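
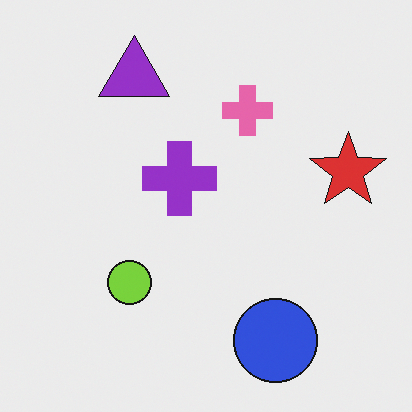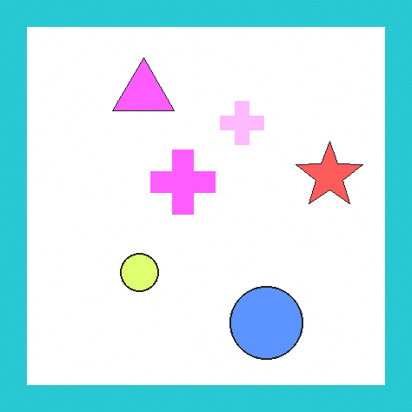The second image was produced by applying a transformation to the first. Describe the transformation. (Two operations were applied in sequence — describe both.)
The image was brightened a lot, then framed with a cyan border.

Every pixel — background and shapes alike — is uniformly brightened. A solid cyan frame runs around the edge of the second image, with the content slightly shrunk inside it.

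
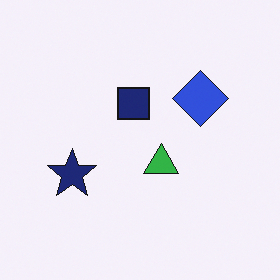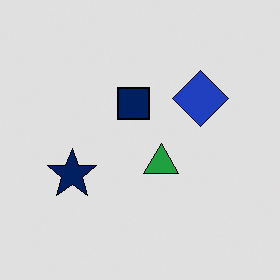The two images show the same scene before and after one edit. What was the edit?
The second image is the first moderately posterized.

Each flat color has snapped to a coarser quantized level — most visibly, the near-white background has dropped to a flat grey.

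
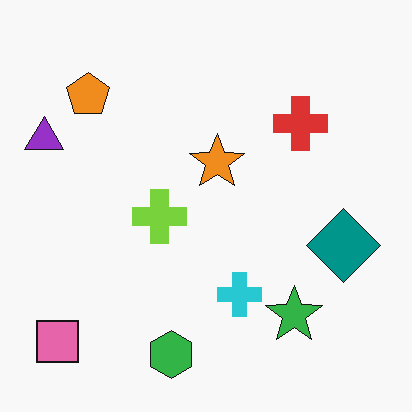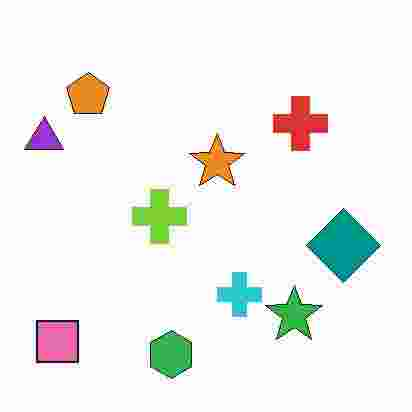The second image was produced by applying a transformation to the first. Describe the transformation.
The image was heavily JPEG-compressed with obvious blocking artifacts.

Blocky 8×8 compression artifacts appear around shape edges and the flat background shows ringing — characteristic JPEG degradation.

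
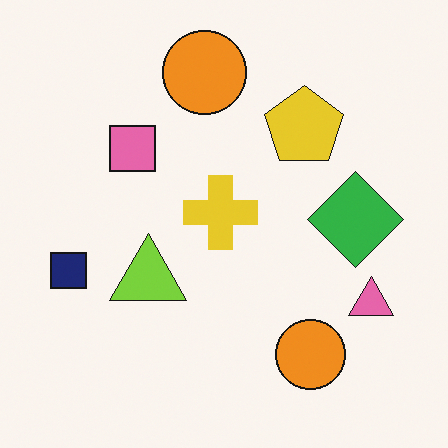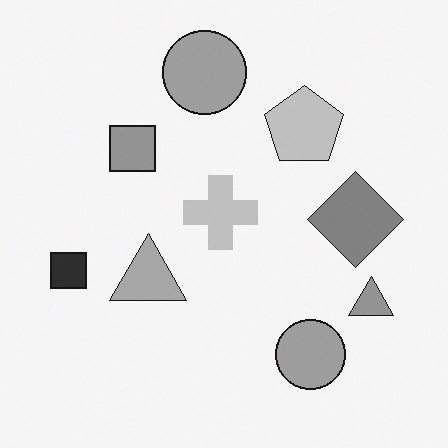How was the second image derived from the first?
It was converted to grayscale.

All color is removed — every shape is now a shade of grey.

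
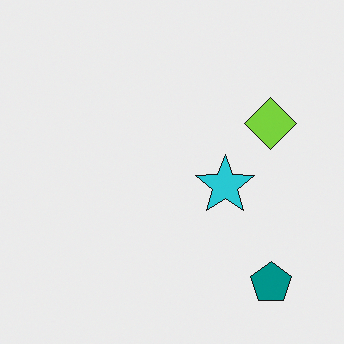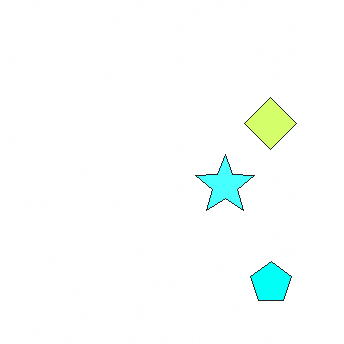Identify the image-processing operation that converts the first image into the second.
The transformation is: noticeably brightened.

Every pixel — background and shapes alike — is uniformly brightened.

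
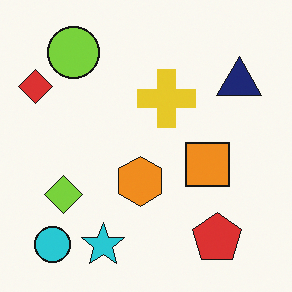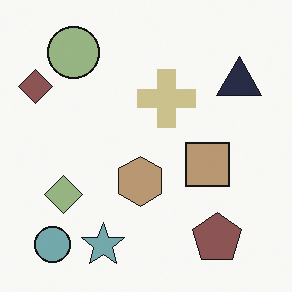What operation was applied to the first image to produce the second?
This is the original image heavily desaturated.

All colors are more muted and greyish — a global saturation change.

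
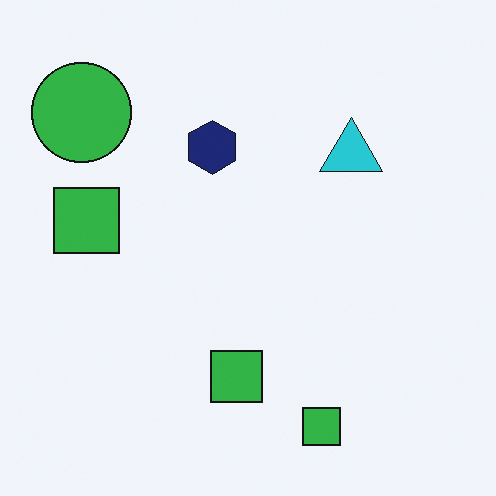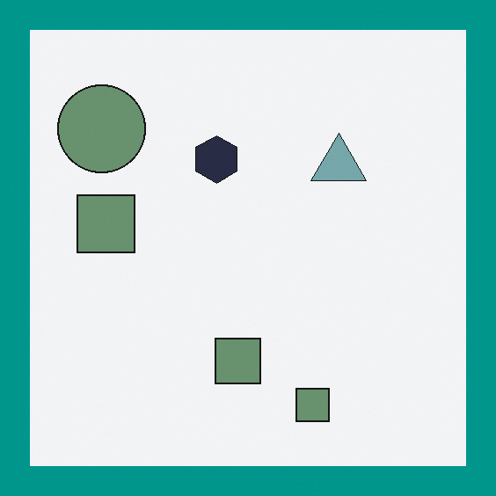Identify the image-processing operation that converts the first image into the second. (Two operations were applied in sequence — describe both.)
Heavily desaturated, then framed with a teal border.

All colors are more muted and greyish — a global saturation change. A solid teal frame runs around the edge of the second image, with the content slightly shrunk inside it.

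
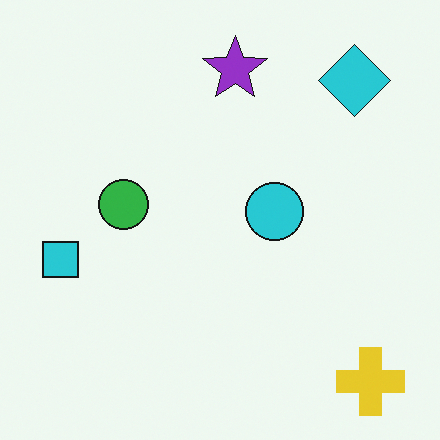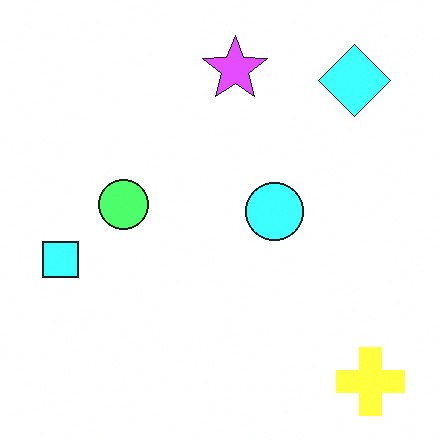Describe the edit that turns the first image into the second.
It was substantially brightened.

Every pixel — background and shapes alike — is uniformly brightened.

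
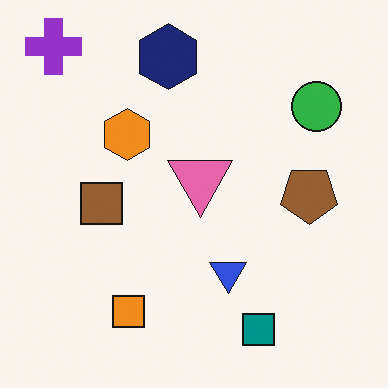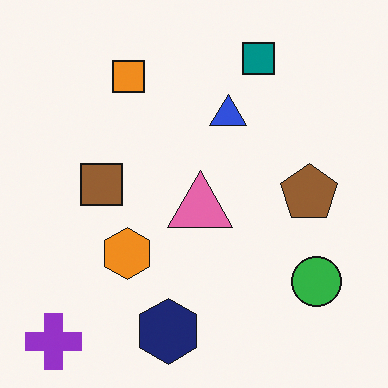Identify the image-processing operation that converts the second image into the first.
It was flipped vertically (top ↔ bottom).

The purple cross is in the bottom-left of the second image and the top-left of the first — shapes on opposite sides of the horizontal midline have swapped in a mirror flip.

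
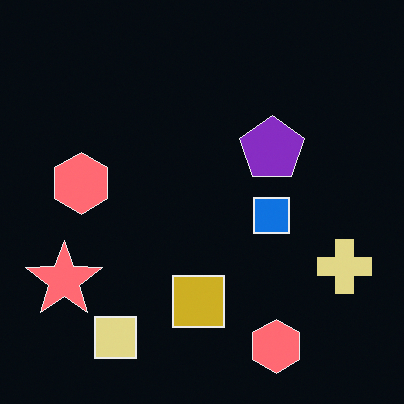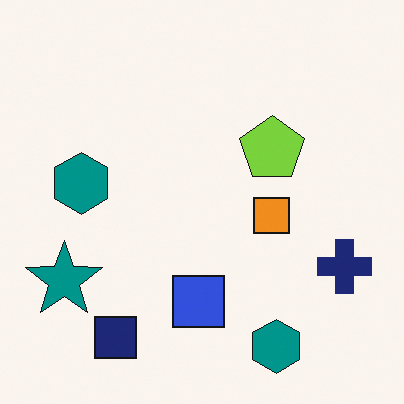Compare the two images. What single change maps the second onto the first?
The image was color-inverted (negative).

The light background has become dark and every shape's color is its complement — a photographic negative.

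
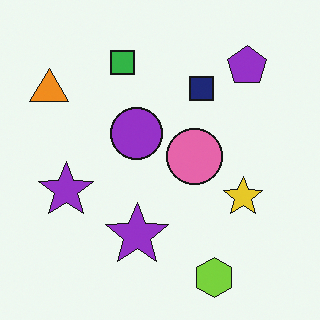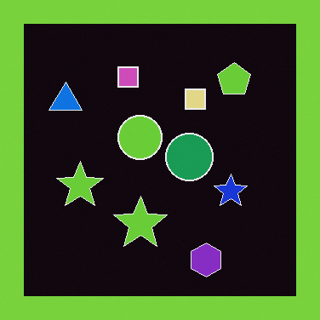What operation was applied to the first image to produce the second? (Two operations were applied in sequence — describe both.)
This is the original image color-inverted (negative), then framed with a lime border.

The light background has become dark and every shape's color is its complement — a photographic negative. A solid lime frame runs around the edge of the second image, with the content slightly shrunk inside it.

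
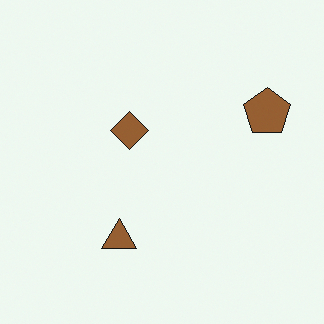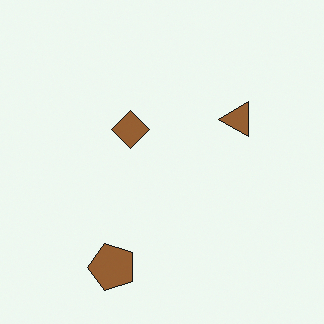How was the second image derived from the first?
The transformation is: transposed (reflected across the top-left ↔ bottom-right diagonal).

Shapes have swapped their row and column positions — what was in the top-right is now in the bottom-left — a diagonal reflection.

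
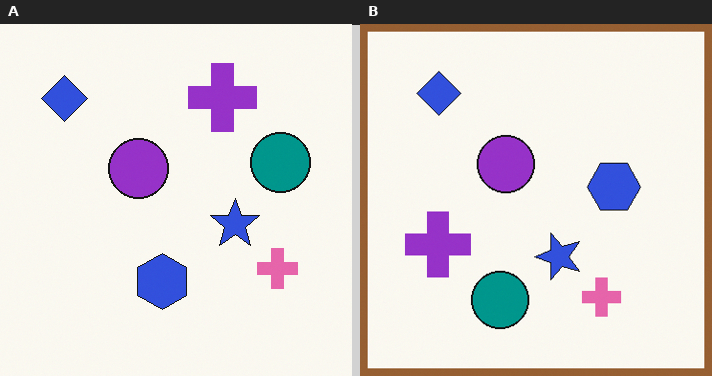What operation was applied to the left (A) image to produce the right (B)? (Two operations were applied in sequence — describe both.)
The image was transposed (reflected across the top-left ↔ bottom-right diagonal), then framed with a brown border.

Shapes have swapped their row and column positions — what was in the top-right is now in the bottom-left — a diagonal reflection. A solid brown frame runs around the edge of the right (B) image, with the content slightly shrunk inside it.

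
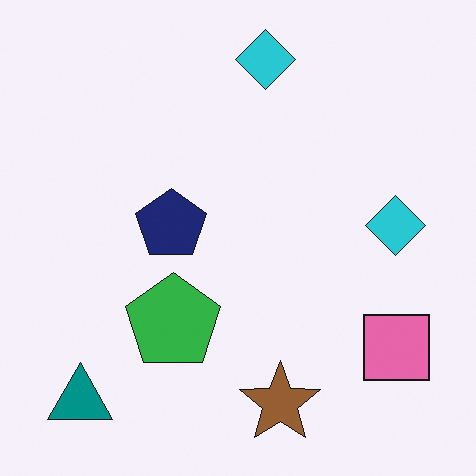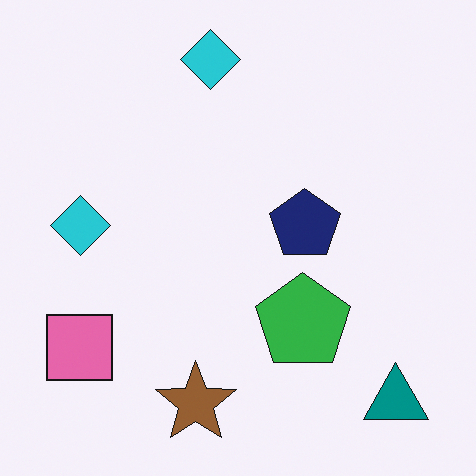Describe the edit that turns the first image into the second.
The transformation is: flipped horizontally (left ↔ right).

The teal triangle is in the bottom-left of the first image and the bottom-right of the second — shapes on opposite sides of the vertical midline have swapped in a mirror flip.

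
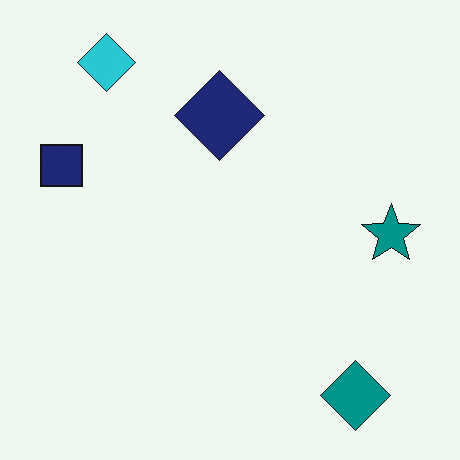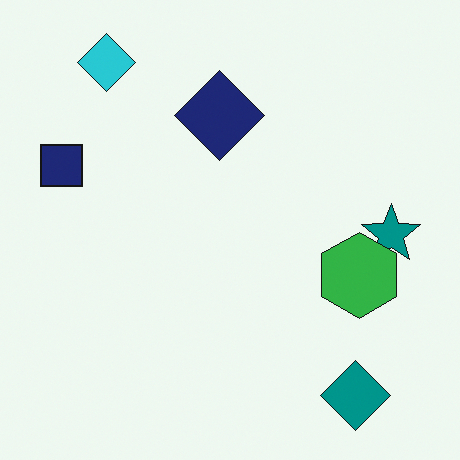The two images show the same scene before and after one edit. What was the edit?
The image was overlaid with an additional green hexagon.

A green hexagon appears in the second image that is absent from the first.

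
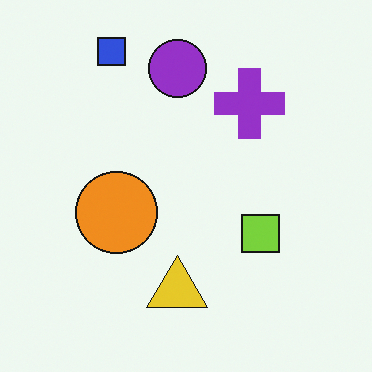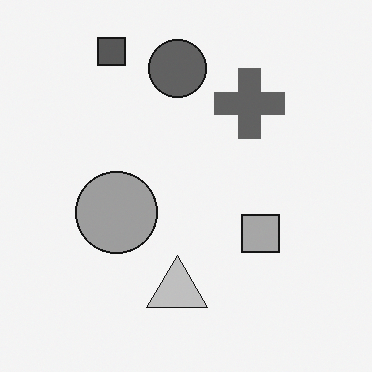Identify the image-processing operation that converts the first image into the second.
The second image is the first converted to grayscale.

All color is removed — every shape is now a shade of grey.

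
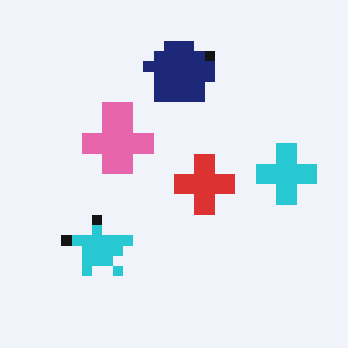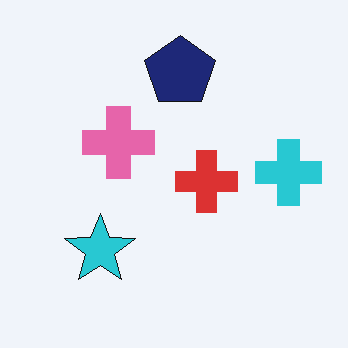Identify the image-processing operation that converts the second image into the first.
Heavily pixelated into large blocks.

Shapes are reduced to large square blocks; fine edges and outlines are lost — a downscale-then-upscale (mosaic) effect.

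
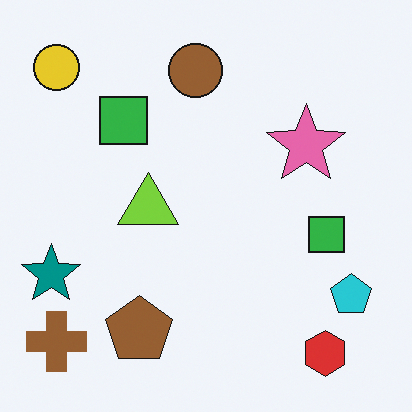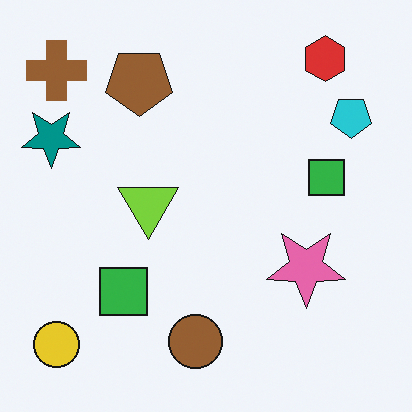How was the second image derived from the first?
The transformation is: flipped vertically (top ↔ bottom).

The red hexagon is in the bottom-right of the first image and the top-right of the second — shapes on opposite sides of the horizontal midline have swapped in a mirror flip.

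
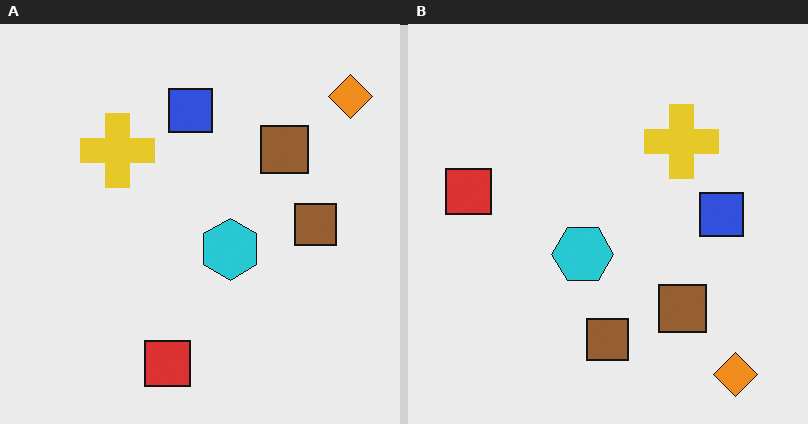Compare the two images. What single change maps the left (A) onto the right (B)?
It was rotated 90° clockwise.

The orange diamond sits in the top-right of the left (A) image and the bottom-right of the right (B) — consistent with a whole-image 90° clockwise rotation.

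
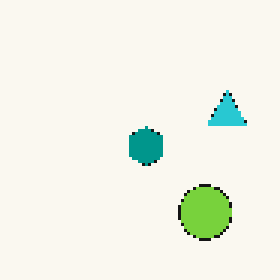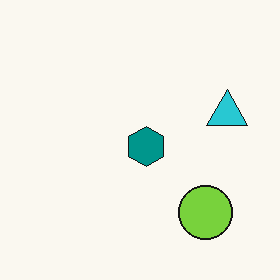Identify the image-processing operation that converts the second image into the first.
The transformation is: lightly pixelated (a mild mosaic effect).

Shapes are reduced to large square blocks; fine edges and outlines are lost — a downscale-then-upscale (mosaic) effect.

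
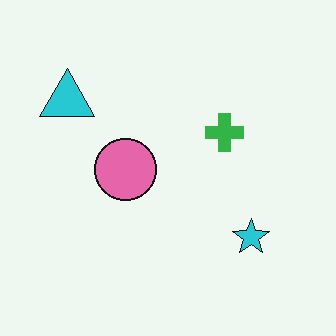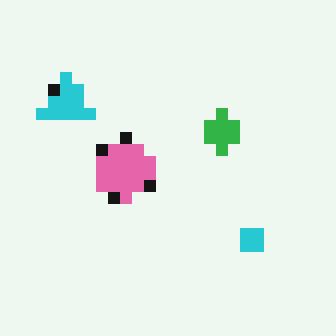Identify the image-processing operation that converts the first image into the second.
Coarsely pixelated.

Shapes are reduced to large square blocks; fine edges and outlines are lost — a downscale-then-upscale (mosaic) effect.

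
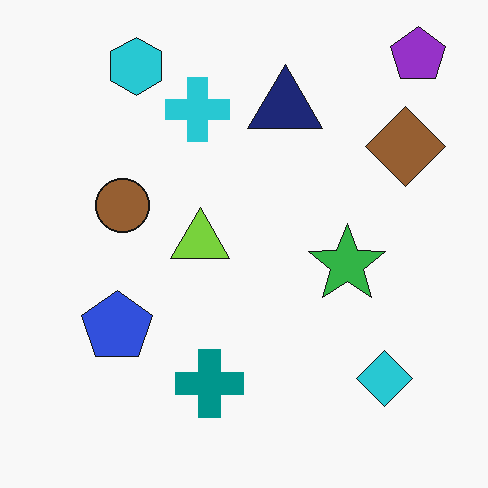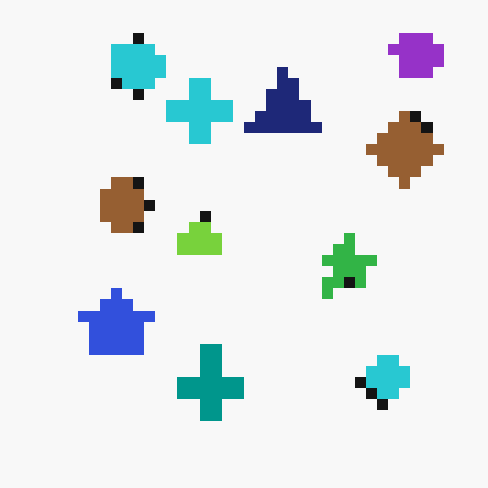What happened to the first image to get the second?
The image was heavily pixelated into large blocks.

Shapes are reduced to large square blocks; fine edges and outlines are lost — a downscale-then-upscale (mosaic) effect.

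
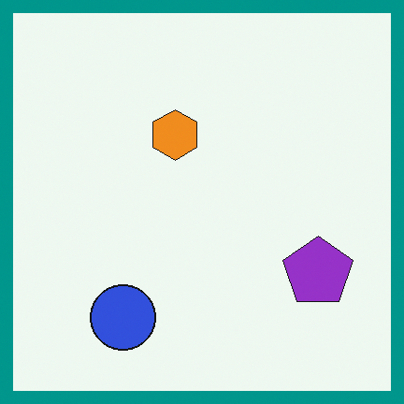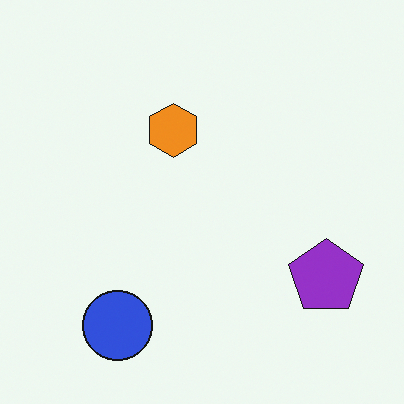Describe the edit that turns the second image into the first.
The first image is the second framed with a teal border.

A solid teal frame runs around the edge of the first image, with the content slightly shrunk inside it.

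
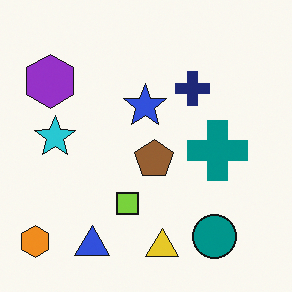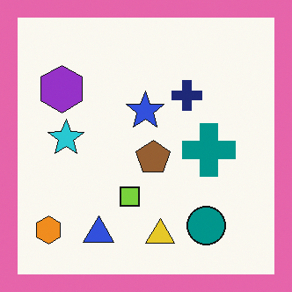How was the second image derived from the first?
This is the original image framed with a pink border.

A solid pink frame runs around the edge of the second image, with the content slightly shrunk inside it.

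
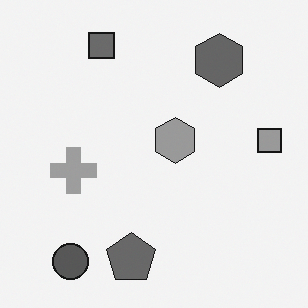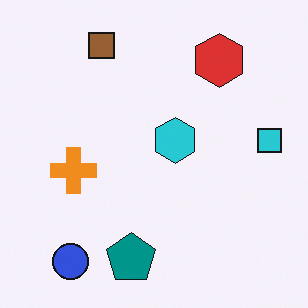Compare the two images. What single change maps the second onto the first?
The transformation is: converted to grayscale.

All color is removed — every shape is now a shade of grey.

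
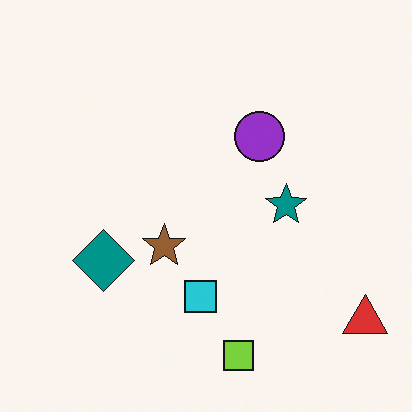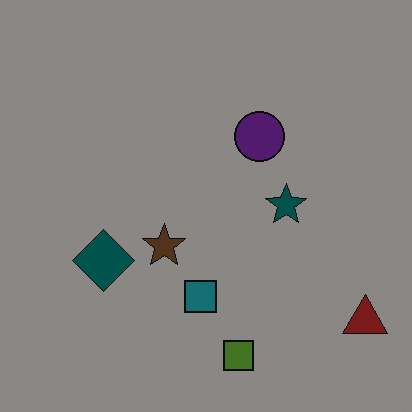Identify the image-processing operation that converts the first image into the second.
The transformation is: substantially darkened.

Every pixel — background and shapes alike — is uniformly darkened.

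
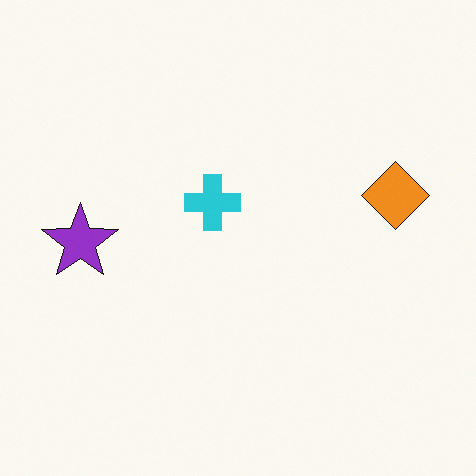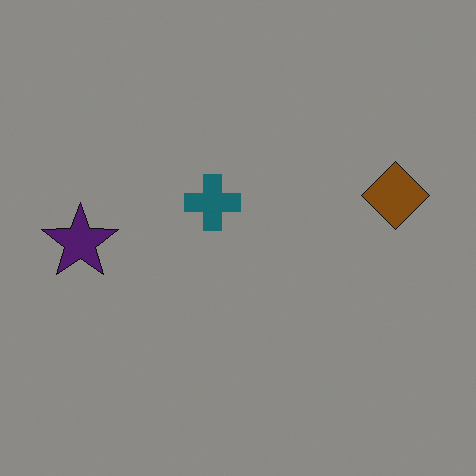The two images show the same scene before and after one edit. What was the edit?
This is the original image noticeably darkened.

Every pixel — background and shapes alike — is uniformly darkened.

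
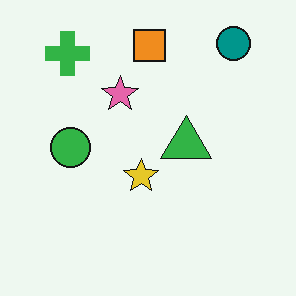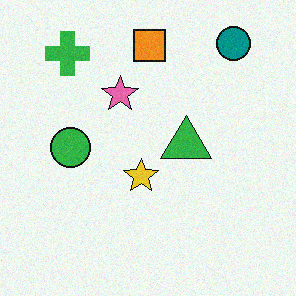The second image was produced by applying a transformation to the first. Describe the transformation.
The image was degraded with a light layer of grain.

Random speckle covers the whole image, including the flat background.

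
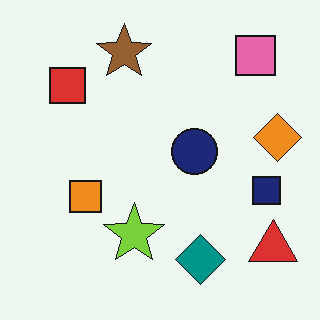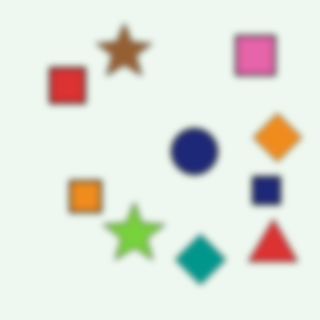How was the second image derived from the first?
The image was noticeably gaussian-blurred.

Shape edges and outlines are uniformly softened across the whole image.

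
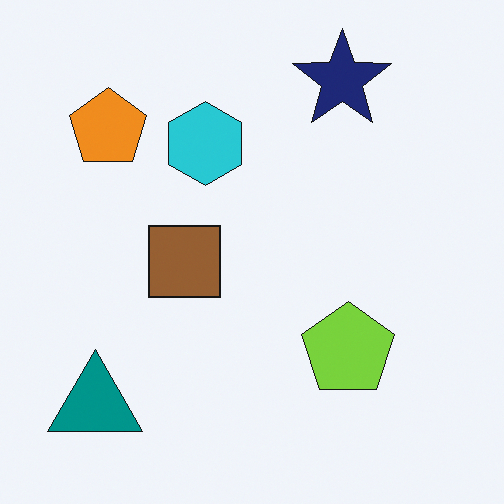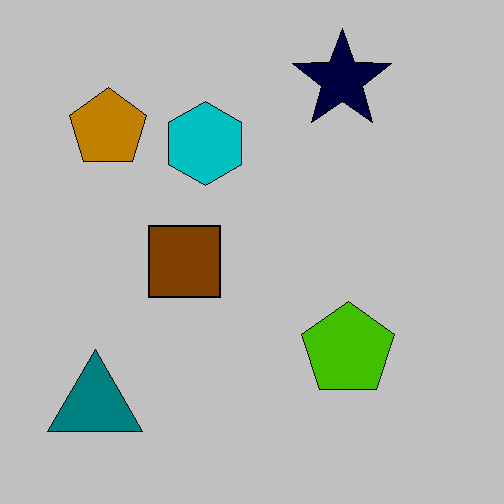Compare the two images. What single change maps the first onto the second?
The image was aggressively posterized.

Each flat color has snapped to a coarser quantized level — most visibly, the near-white background has dropped to a flat grey.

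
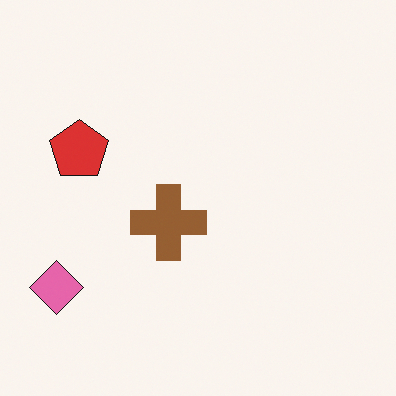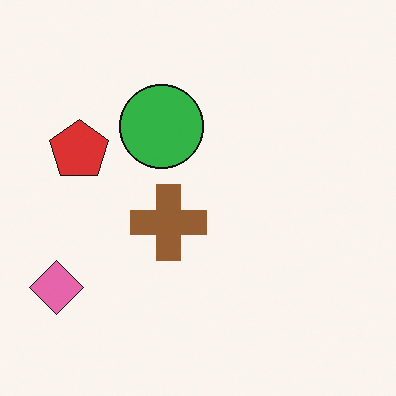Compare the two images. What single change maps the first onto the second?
It was overlaid with an additional green circle.

A green circle appears in the second image that is absent from the first.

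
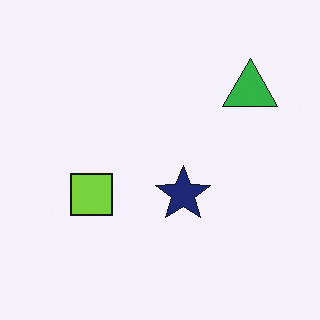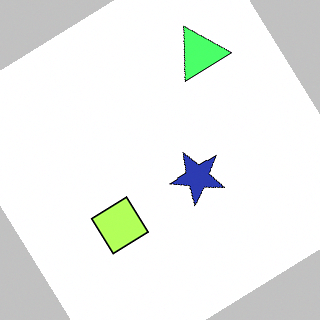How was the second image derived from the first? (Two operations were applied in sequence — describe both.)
This is the original image rotated counter-clockwise by a large amount — several tens of degrees, then brightened a lot.

Every shape is tilted by the same angle and the image corners show triangular fill wedges — a whole-image rotation by a non-right angle. Every pixel — background and shapes alike — is uniformly brightened.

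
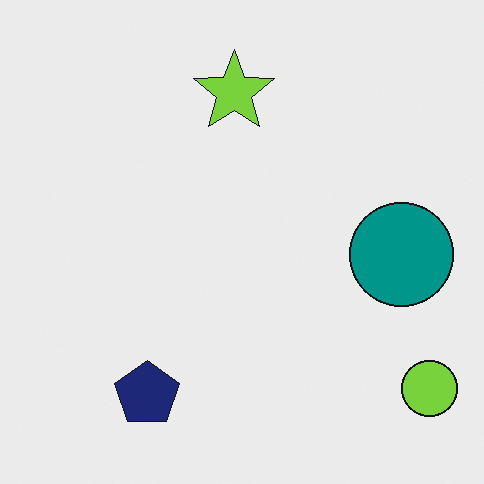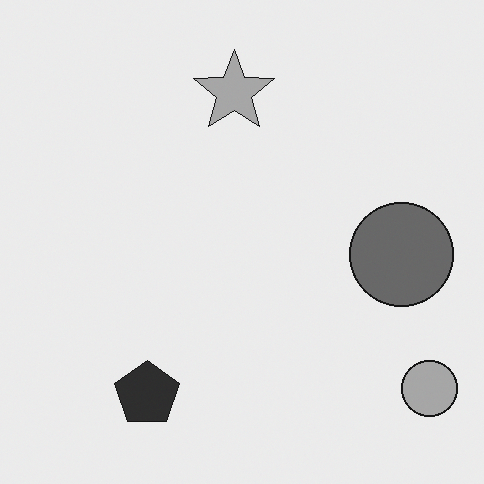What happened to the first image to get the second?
Converted to grayscale.

All color is removed — every shape is now a shade of grey.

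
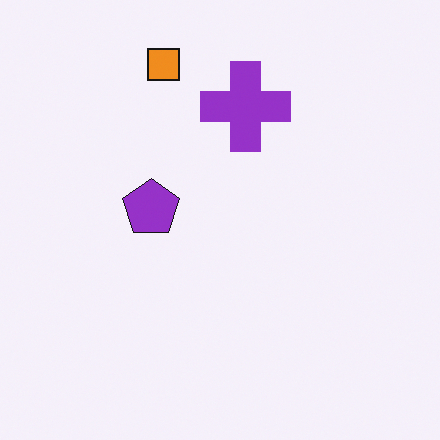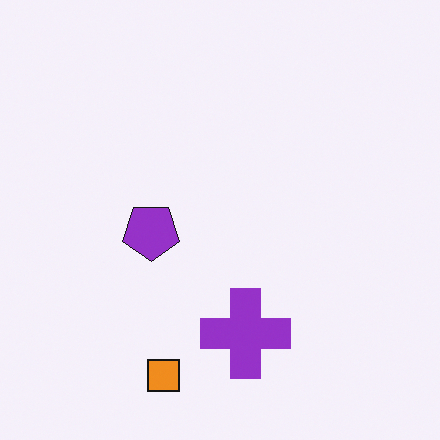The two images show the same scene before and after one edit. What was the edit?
Flipped vertically (top ↔ bottom).

The orange square is in the top of the first image and the bottom of the second — shapes on opposite sides of the horizontal midline have swapped in a mirror flip.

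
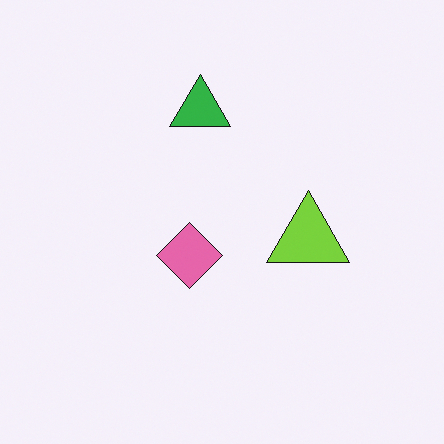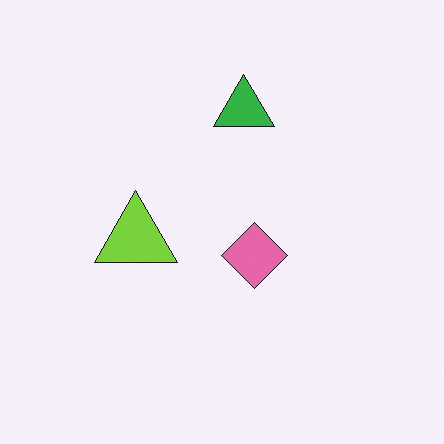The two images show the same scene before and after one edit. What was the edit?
It was flipped horizontally (left ↔ right).

The lime triangle is in the right of the first image and the left of the second — shapes on opposite sides of the vertical midline have swapped in a mirror flip.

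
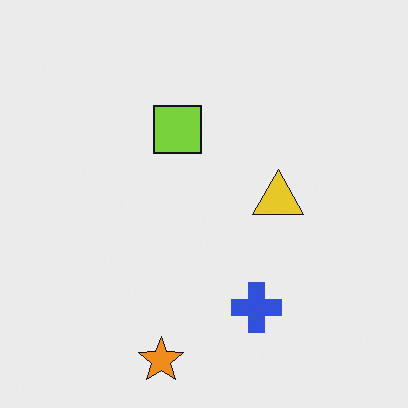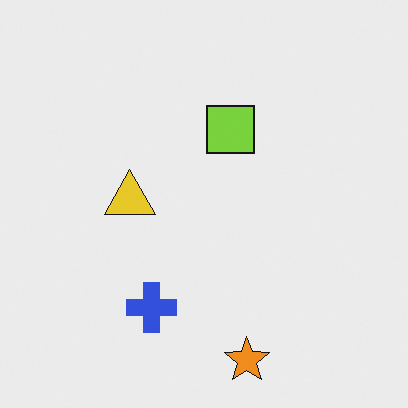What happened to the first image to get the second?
This is the original image flipped horizontally (left ↔ right).

The yellow triangle is in the right of the first image and the left of the second — shapes on opposite sides of the vertical midline have swapped in a mirror flip.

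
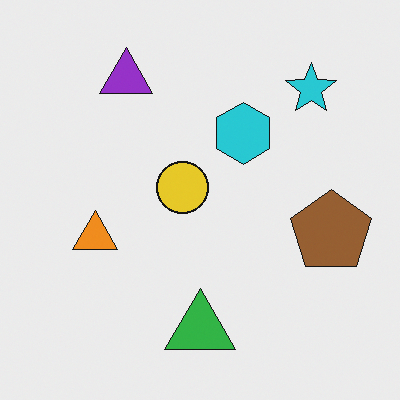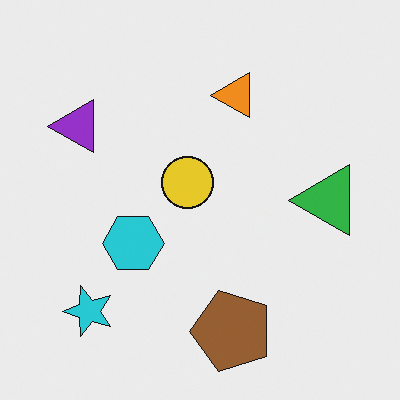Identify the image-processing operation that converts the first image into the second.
The transformation is: transposed (reflected across the top-left ↔ bottom-right diagonal).

Shapes have swapped their row and column positions — what was in the top-right is now in the bottom-left — a diagonal reflection.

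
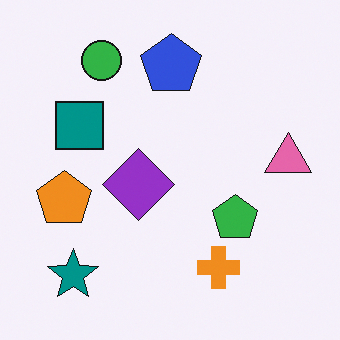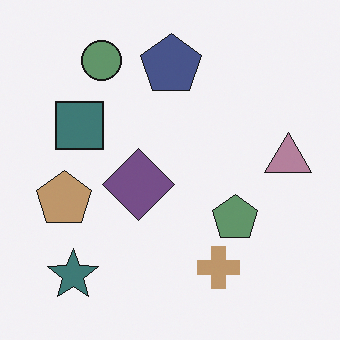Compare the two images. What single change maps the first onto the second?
Made much more muted (saturation change).

All colors are more muted and greyish — a global saturation change.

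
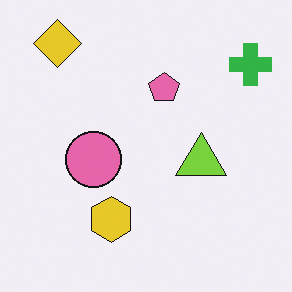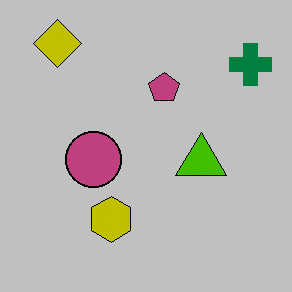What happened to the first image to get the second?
Heavily posterized to just a handful of flat colors.

Each flat color has snapped to a coarser quantized level — most visibly, the near-white background has dropped to a flat grey.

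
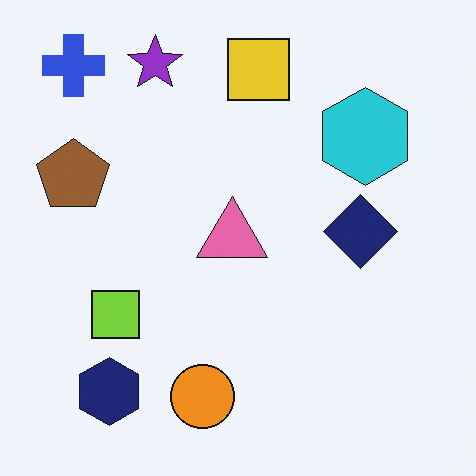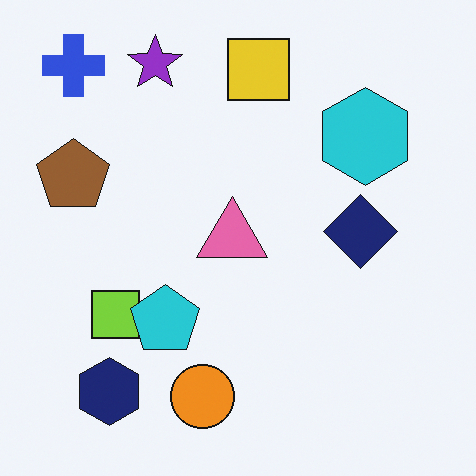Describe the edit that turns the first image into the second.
The image was overlaid with an additional cyan pentagon.

A cyan pentagon appears in the second image that is absent from the first.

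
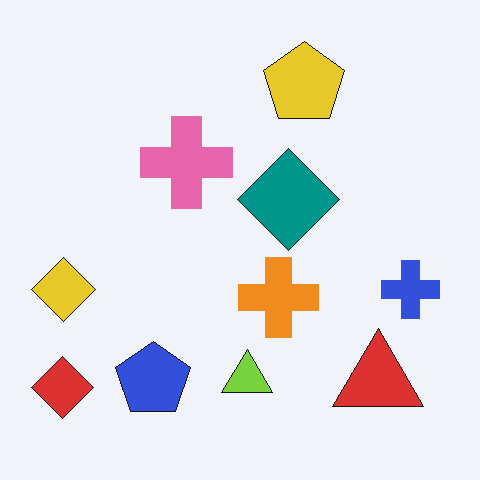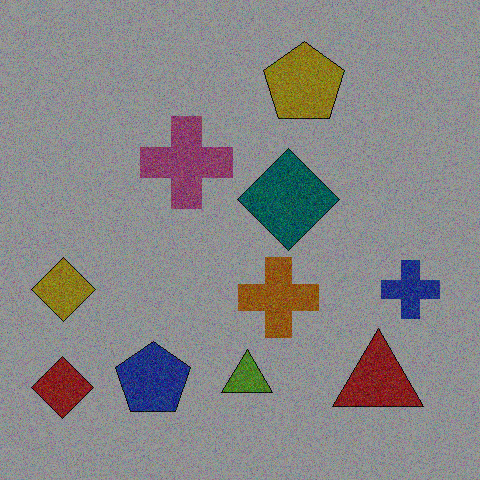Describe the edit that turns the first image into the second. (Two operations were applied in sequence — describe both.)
It was degraded with heavy additive noise, then substantially darkened.

Random speckle covers the whole image, including the flat background. Every pixel — background and shapes alike — is uniformly darkened.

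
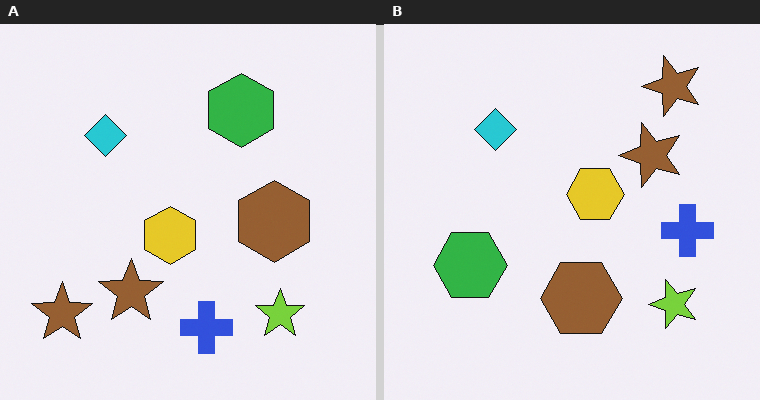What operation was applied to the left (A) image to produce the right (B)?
The image was transposed (reflected across the top-left ↔ bottom-right diagonal).

Shapes have swapped their row and column positions — what was in the top-right is now in the bottom-left — a diagonal reflection.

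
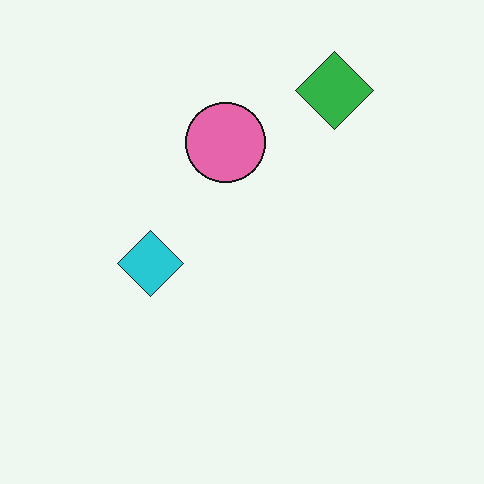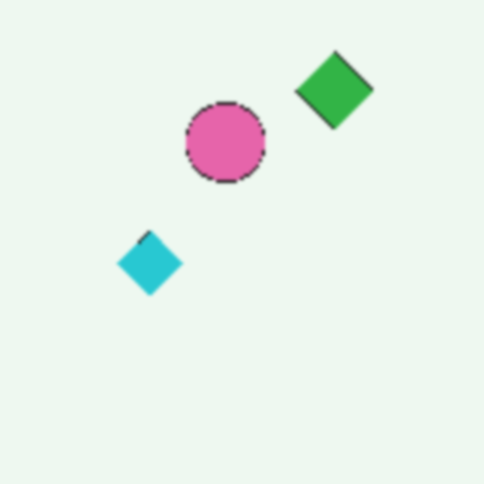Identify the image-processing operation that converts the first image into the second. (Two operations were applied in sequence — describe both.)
This is the original image lightly pixelated (a mild mosaic effect), then lightly blurred.

Shapes are reduced to large square blocks; fine edges and outlines are lost — a downscale-then-upscale (mosaic) effect. Shape edges and outlines are uniformly softened across the whole image.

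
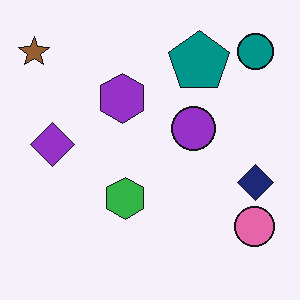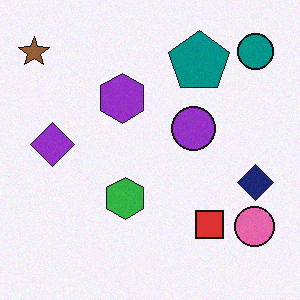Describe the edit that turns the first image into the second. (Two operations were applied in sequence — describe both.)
The image was degraded with subtle gaussian noise, then overlaid with an additional red square.

Random speckle covers the whole image, including the flat background. A red square appears in the second image that is absent from the first.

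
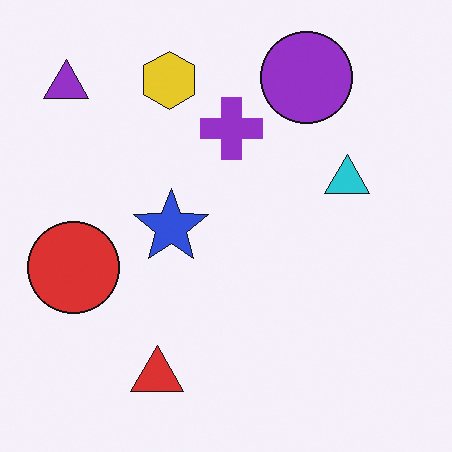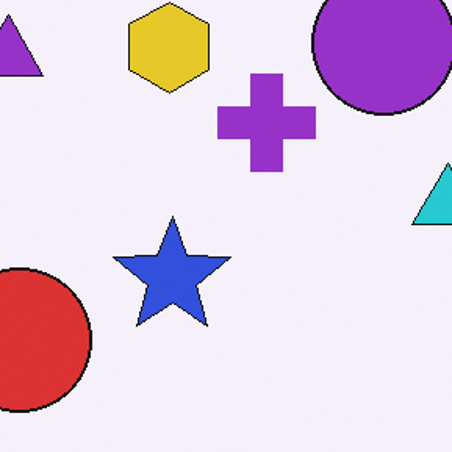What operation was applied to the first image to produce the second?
It was cropped to a modestly smaller region and rescaled.

The visible shapes are larger and the field of view is narrower; shapes near the original edges may be partly or wholly outside the frame — a crop-and-rescale.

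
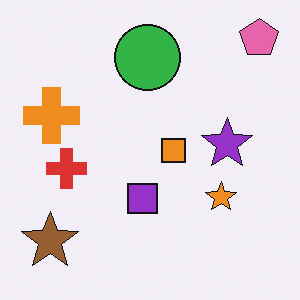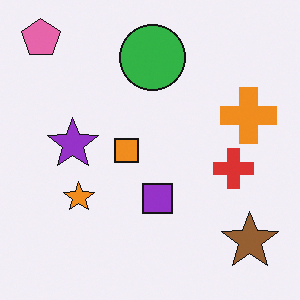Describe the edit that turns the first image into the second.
The transformation is: flipped horizontally (left ↔ right).

The pink pentagon is in the top-right of the first image and the top-left of the second — shapes on opposite sides of the vertical midline have swapped in a mirror flip.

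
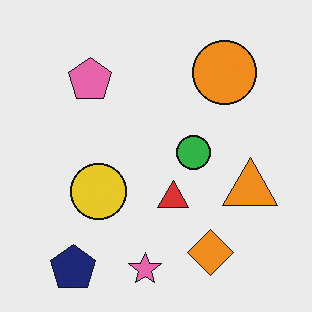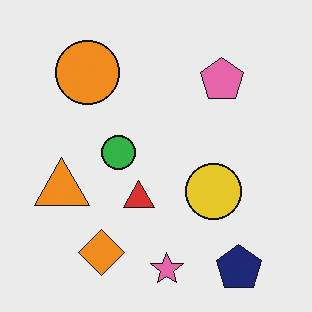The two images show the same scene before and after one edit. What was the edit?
Flipped horizontally (left ↔ right).

The orange triangle is in the right of the first image and the left of the second — shapes on opposite sides of the vertical midline have swapped in a mirror flip.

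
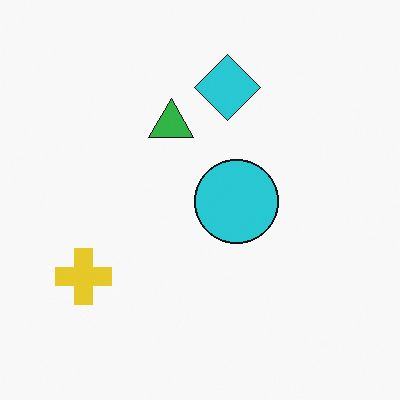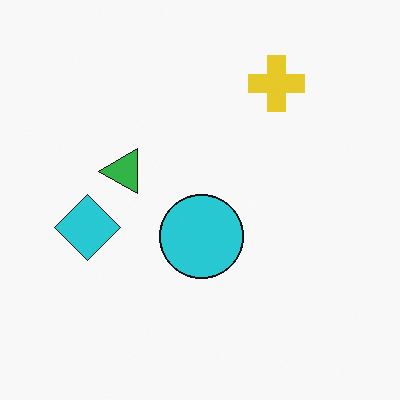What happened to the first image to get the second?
Transposed (reflected across the top-left ↔ bottom-right diagonal).

Shapes have swapped their row and column positions — what was in the top-right is now in the bottom-left — a diagonal reflection.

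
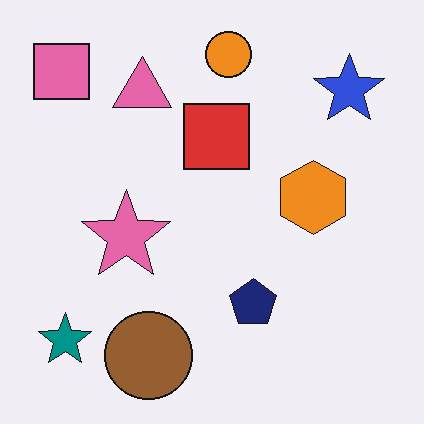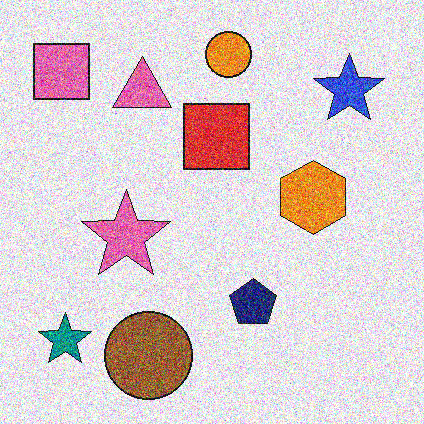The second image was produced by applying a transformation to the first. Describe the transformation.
This is the original image degraded with strong gaussian noise.

Random speckle covers the whole image, including the flat background.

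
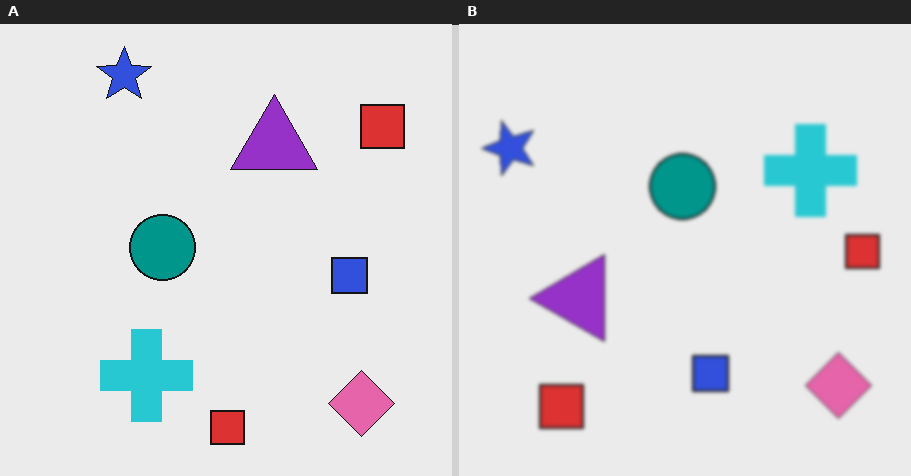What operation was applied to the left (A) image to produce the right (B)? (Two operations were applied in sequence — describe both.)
It was transposed (reflected across the top-left ↔ bottom-right diagonal), then given a subtle gaussian blur.

Shapes have swapped their row and column positions — what was in the top-right is now in the bottom-left — a diagonal reflection. Shape edges and outlines are uniformly softened across the whole image.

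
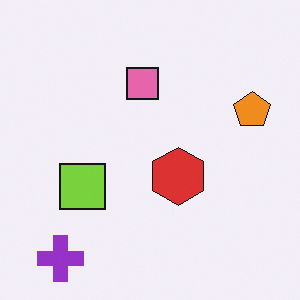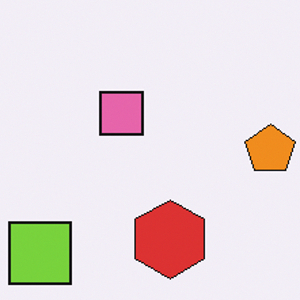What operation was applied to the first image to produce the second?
This is the original image cropped to a modestly smaller region and rescaled.

The visible shapes are larger and the field of view is narrower; shapes near the original edges may be partly or wholly outside the frame — a crop-and-rescale.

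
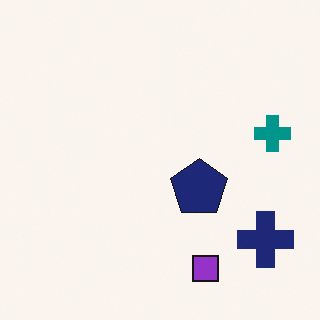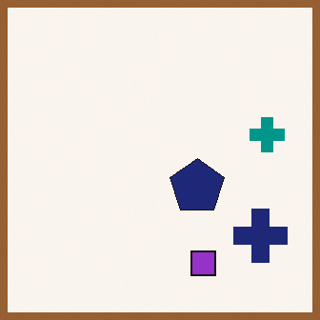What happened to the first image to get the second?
The image was framed with a brown border.

A solid brown frame runs around the edge of the second image, with the content slightly shrunk inside it.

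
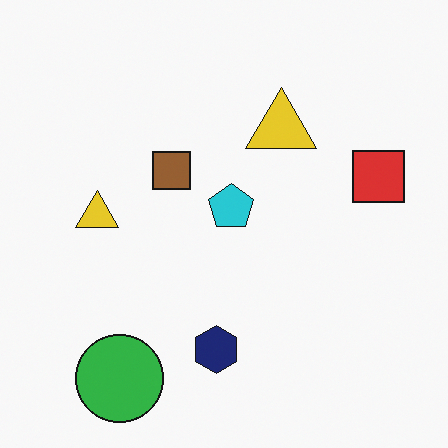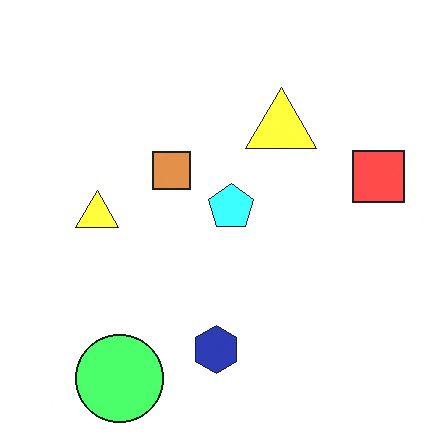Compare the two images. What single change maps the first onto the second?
The transformation is: substantially brightened.

Every pixel — background and shapes alike — is uniformly brightened.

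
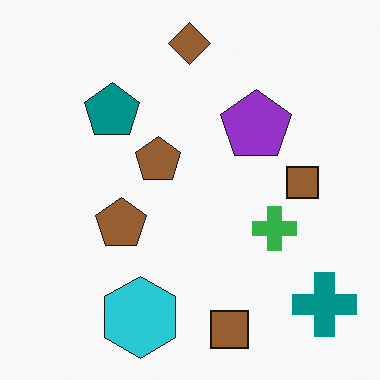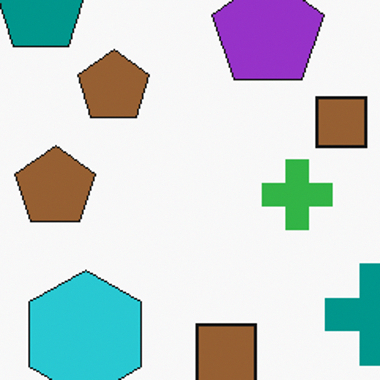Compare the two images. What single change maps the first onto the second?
Cropped slightly and scaled back up.

The visible shapes are larger and the field of view is narrower; shapes near the original edges may be partly or wholly outside the frame — a crop-and-rescale.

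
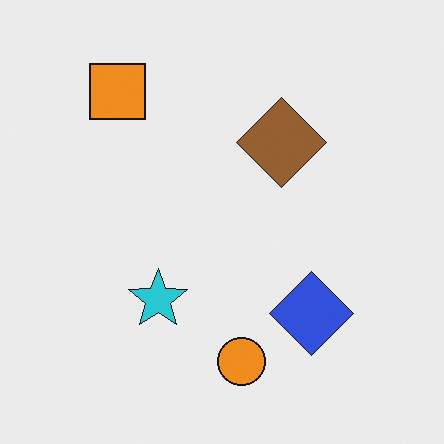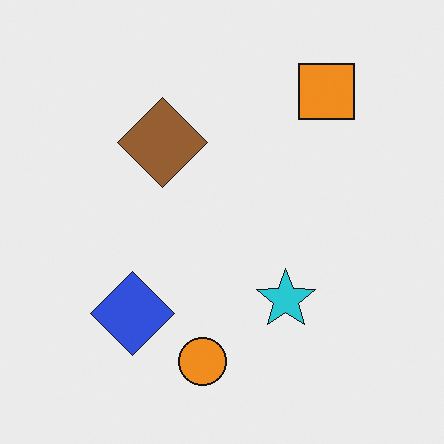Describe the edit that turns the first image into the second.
The transformation is: flipped horizontally (left ↔ right).

The orange square is in the top-left of the first image and the top-right of the second — shapes on opposite sides of the vertical midline have swapped in a mirror flip.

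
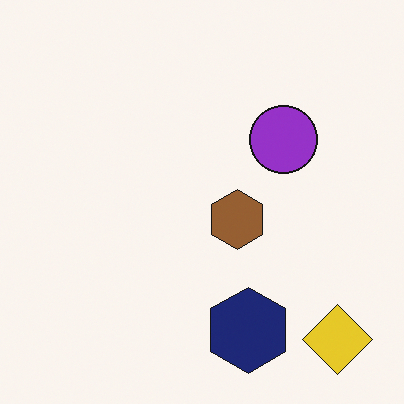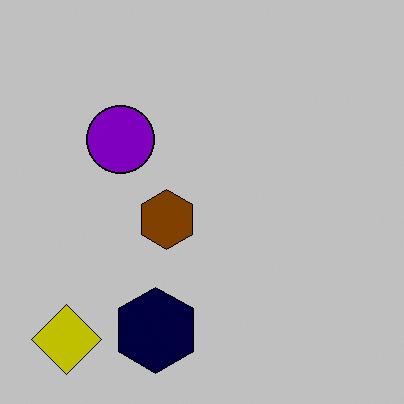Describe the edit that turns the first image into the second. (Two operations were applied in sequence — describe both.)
The image was flipped horizontally (left ↔ right), then aggressively posterized.

The yellow diamond is in the bottom-right of the first image and the bottom-left of the second — shapes on opposite sides of the vertical midline have swapped in a mirror flip. Each flat color has snapped to a coarser quantized level — most visibly, the near-white background has dropped to a flat grey.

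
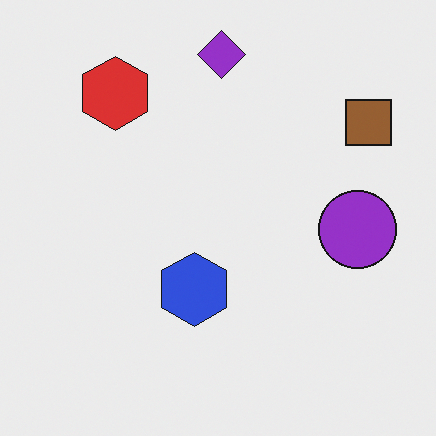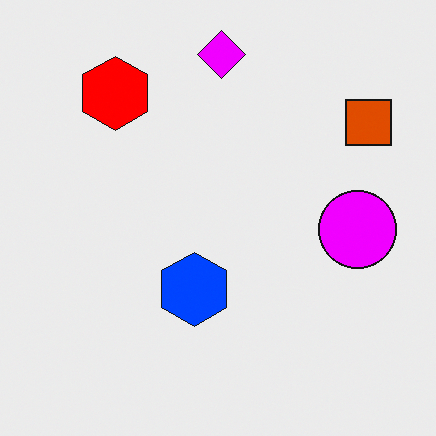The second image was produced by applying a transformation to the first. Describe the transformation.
This is the original image made much more vivid (saturation change).

All colors are more vivid — a global saturation change.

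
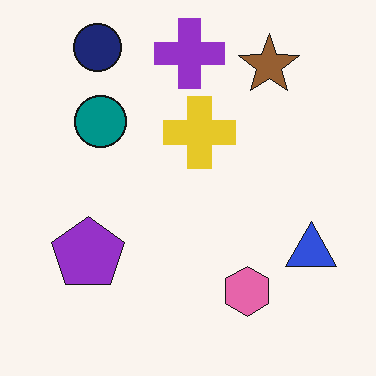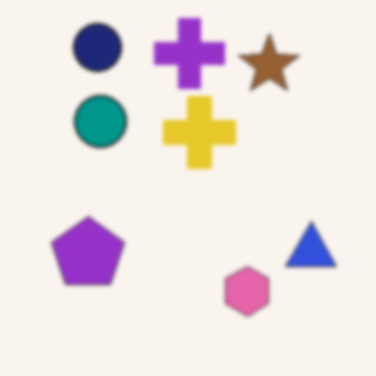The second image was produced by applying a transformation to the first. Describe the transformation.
The image was slightly softened.

Shape edges and outlines are uniformly softened across the whole image.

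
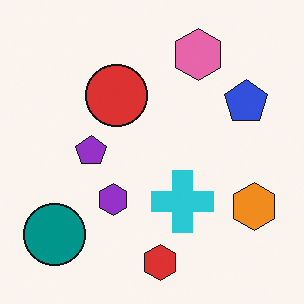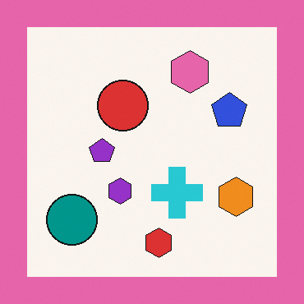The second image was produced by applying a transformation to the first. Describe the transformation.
The second image is the first framed with a pink border.

A solid pink frame runs around the edge of the second image, with the content slightly shrunk inside it.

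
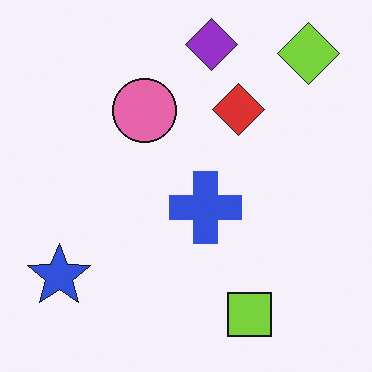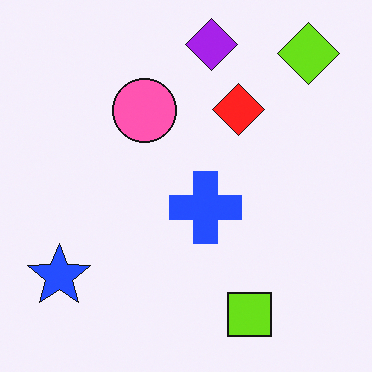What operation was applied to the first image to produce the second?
The second image is the first slightly oversaturated.

All colors are more vivid — a global saturation change.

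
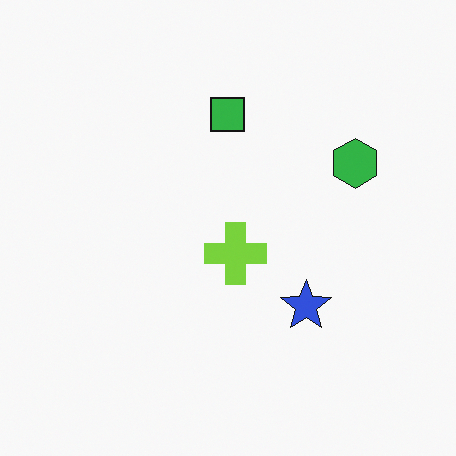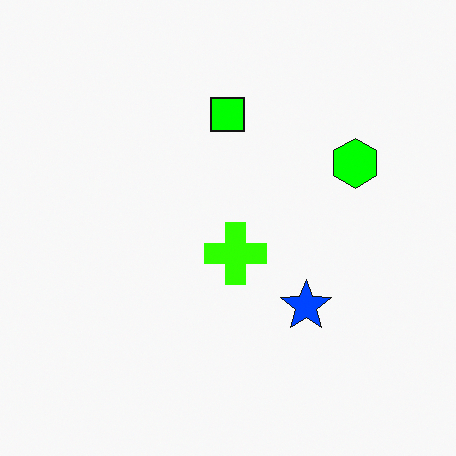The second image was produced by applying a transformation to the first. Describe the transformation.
The second image is the first made much more vivid (saturation change).

All colors are more vivid — a global saturation change.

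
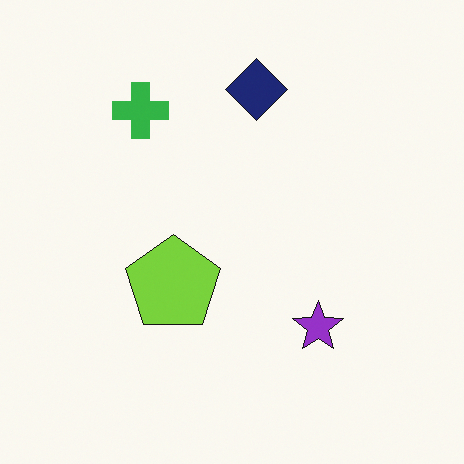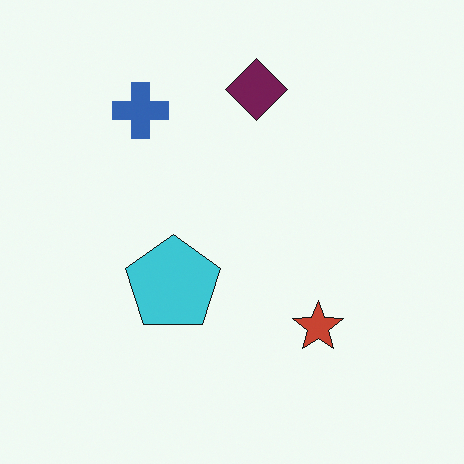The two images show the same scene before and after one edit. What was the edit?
The transformation is: hue-shifted through roughly a third of the color wheel.

Every shape's color has rotated by the same amount around the hue wheel — a uniform hue shift.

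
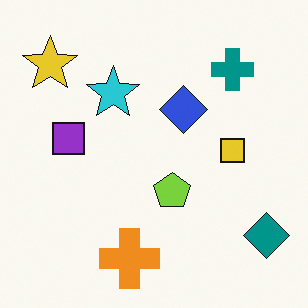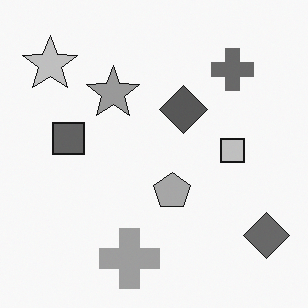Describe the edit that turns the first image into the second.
This is the original image converted to grayscale.

All color is removed — every shape is now a shade of grey.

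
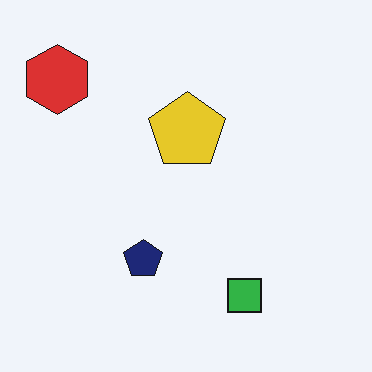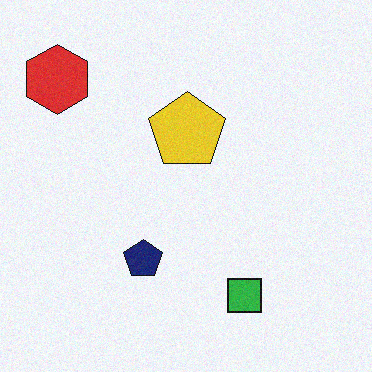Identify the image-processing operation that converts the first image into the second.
It was degraded with a light layer of grain.

Random speckle covers the whole image, including the flat background.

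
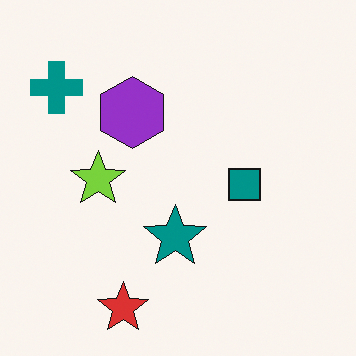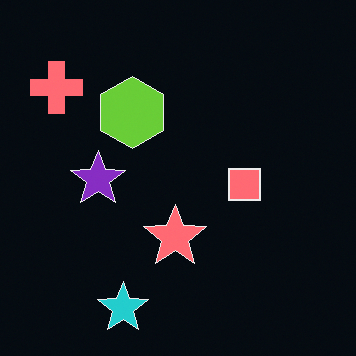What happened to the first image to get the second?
The transformation is: color-inverted (negative).

The light background has become dark and every shape's color is its complement — a photographic negative.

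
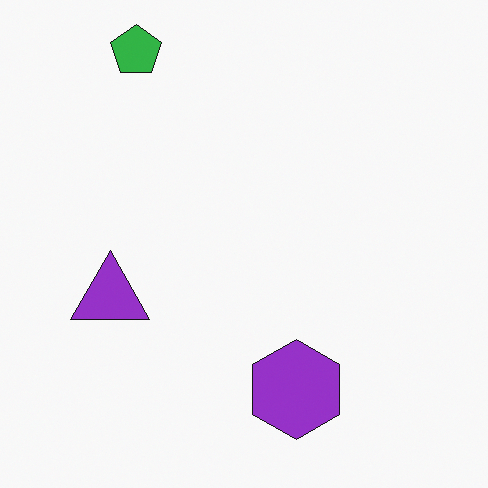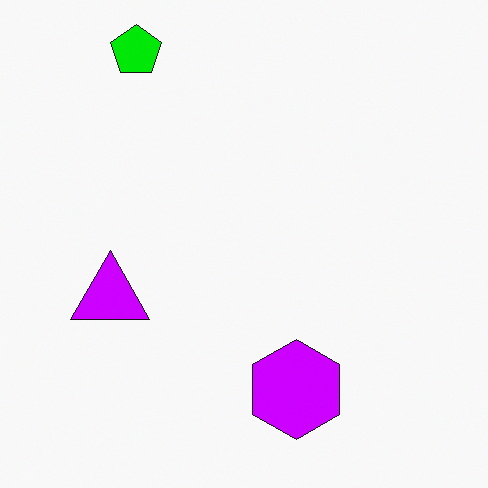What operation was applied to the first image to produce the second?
The second image is the first heavily oversaturated.

All colors are more vivid — a global saturation change.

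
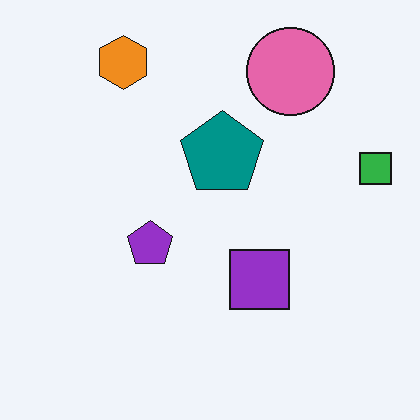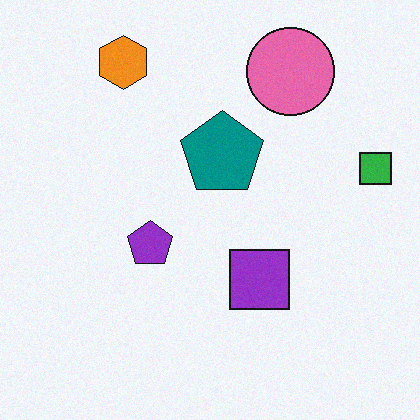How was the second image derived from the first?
This is the original image degraded with a light layer of grain.

Random speckle covers the whole image, including the flat background.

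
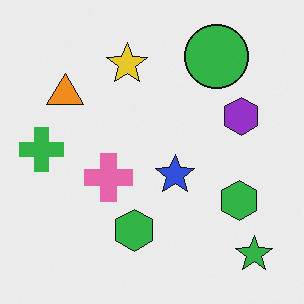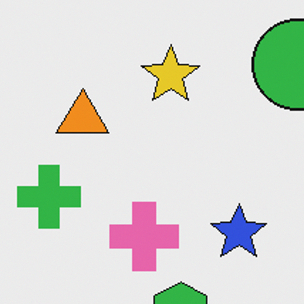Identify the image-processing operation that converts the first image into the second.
The second image is the first cropped to a modestly smaller region and rescaled.

The visible shapes are larger and the field of view is narrower; shapes near the original edges may be partly or wholly outside the frame — a crop-and-rescale.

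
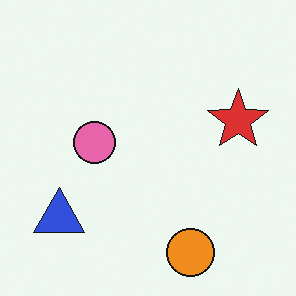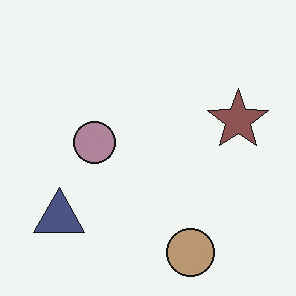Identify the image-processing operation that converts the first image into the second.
Made much more muted (saturation change).

All colors are more muted and greyish — a global saturation change.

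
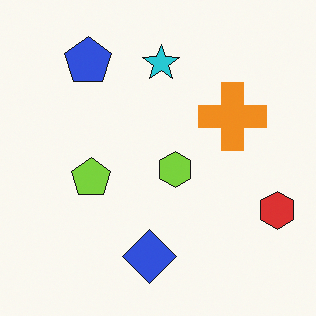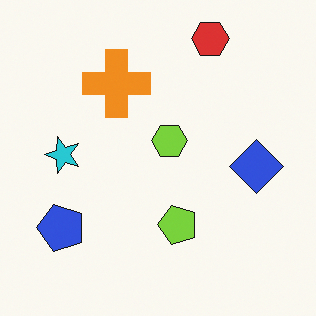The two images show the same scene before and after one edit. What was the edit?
Rotated 90° counter-clockwise.

The red hexagon sits in the right of the first image and the top of the second — consistent with a whole-image 90° counter-clockwise rotation.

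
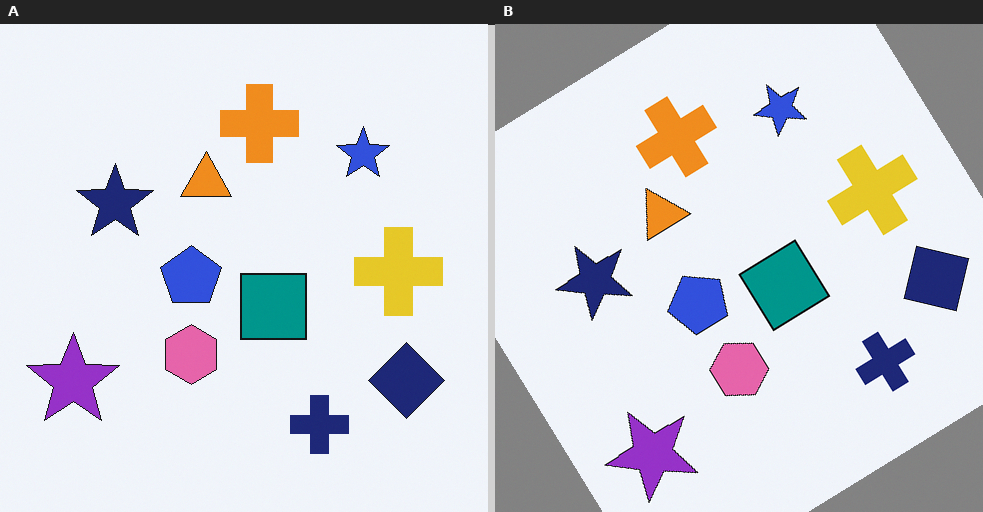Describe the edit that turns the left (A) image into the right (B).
Rotated counter-clockwise by a large amount — several tens of degrees.

Every shape is tilted by the same angle and the image corners show triangular fill wedges — a whole-image rotation by a non-right angle.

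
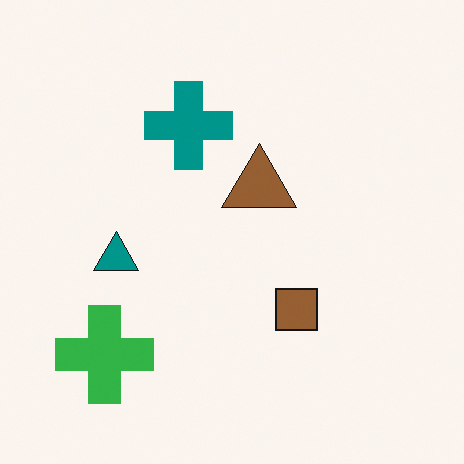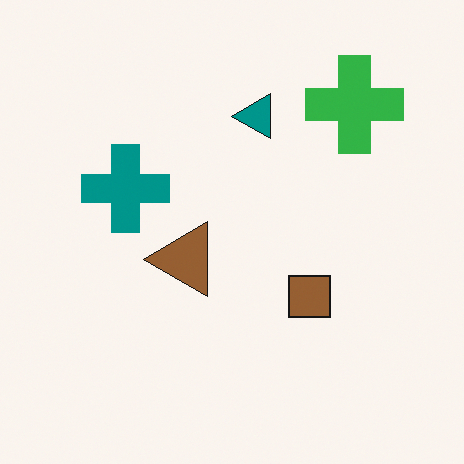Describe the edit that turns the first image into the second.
The transformation is: transposed (reflected across the top-left ↔ bottom-right diagonal).

Shapes have swapped their row and column positions — what was in the top-right is now in the bottom-left — a diagonal reflection.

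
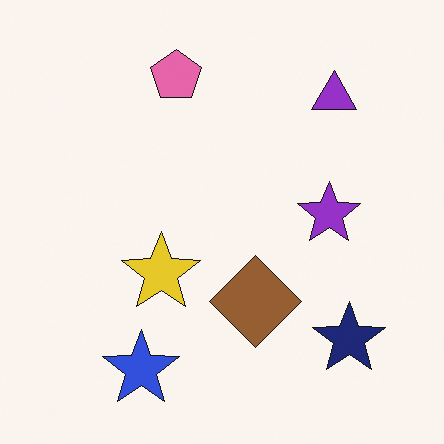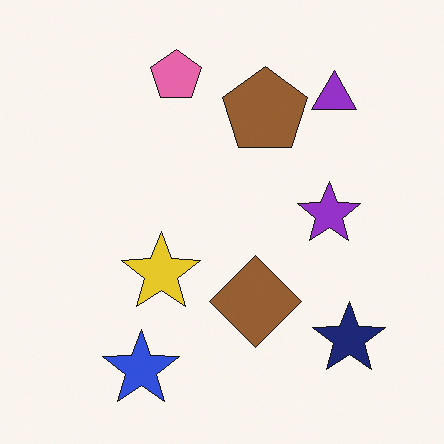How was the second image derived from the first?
Overlaid with an additional brown pentagon.

A brown pentagon appears in the second image that is absent from the first.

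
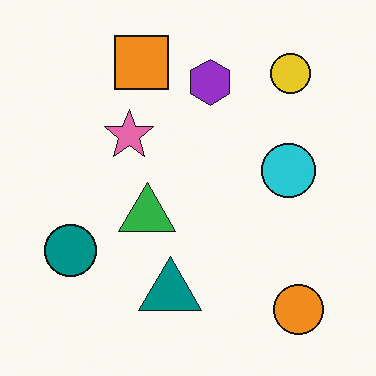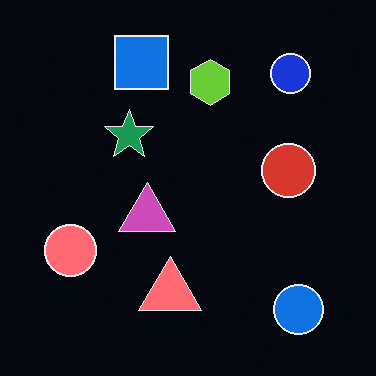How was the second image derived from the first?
The transformation is: color-inverted (negative).

The light background has become dark and every shape's color is its complement — a photographic negative.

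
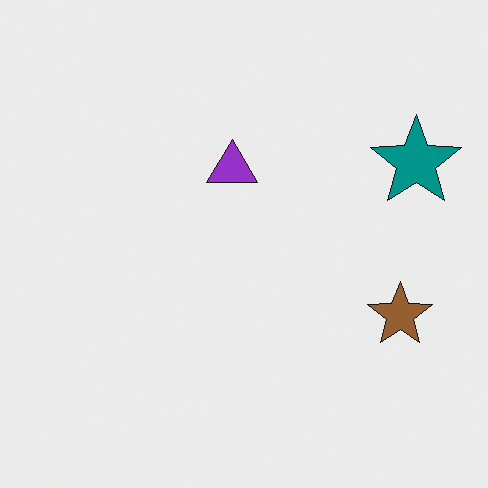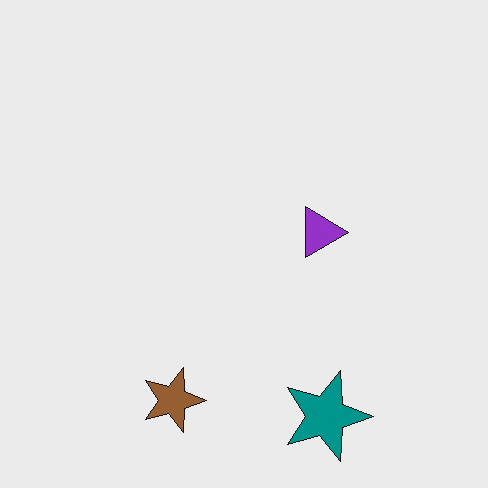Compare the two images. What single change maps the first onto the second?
The image was rotated 90° clockwise.

The teal star sits in the top-right of the first image and the bottom of the second — consistent with a whole-image 90° clockwise rotation.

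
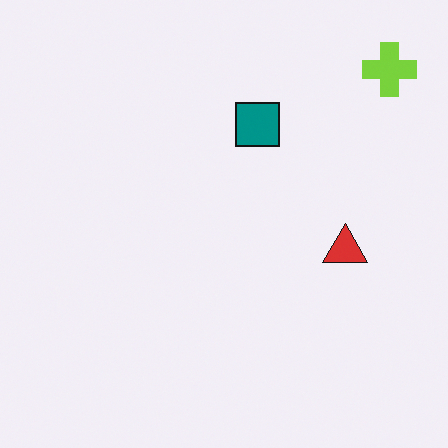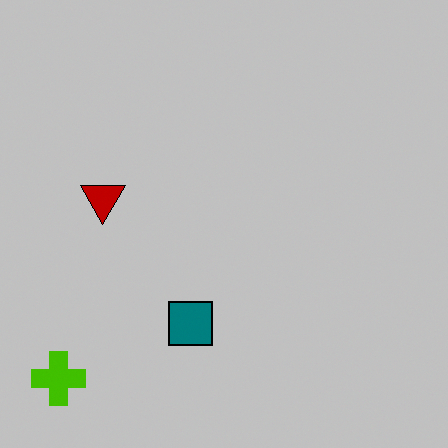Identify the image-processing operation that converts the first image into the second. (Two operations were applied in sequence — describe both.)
The second image is the first rotated 180°, then heavily posterized to just a handful of flat colors.

The lime cross sits in the top-right of the first image and the bottom-left of the second — consistent with a whole-image 180° rotation. Each flat color has snapped to a coarser quantized level — most visibly, the near-white background has dropped to a flat grey.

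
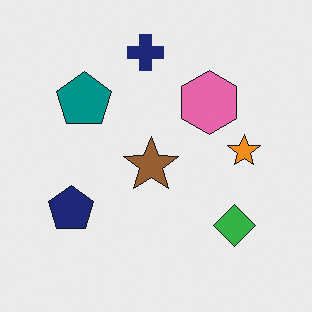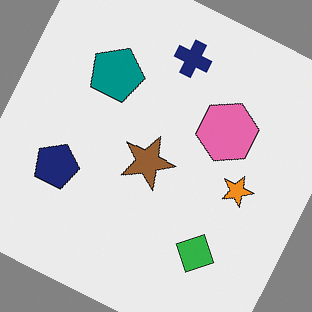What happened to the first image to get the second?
Rotated clockwise by a moderate amount.

Every shape is tilted by the same angle and the image corners show triangular fill wedges — a whole-image rotation by a non-right angle.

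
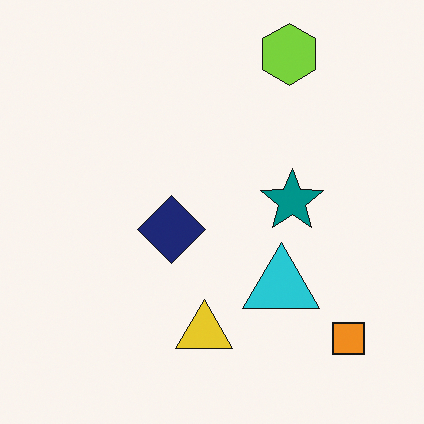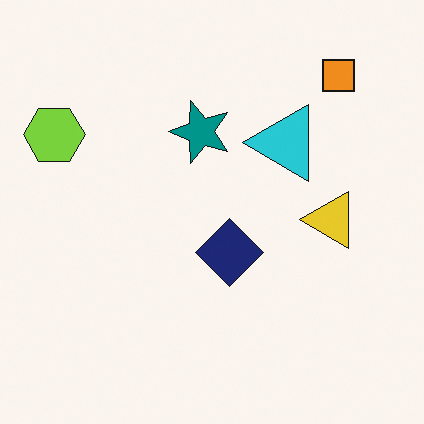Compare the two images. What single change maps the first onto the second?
The transformation is: rotated 90° counter-clockwise.

The orange square sits in the bottom-right of the first image and the top-right of the second — consistent with a whole-image 90° counter-clockwise rotation.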